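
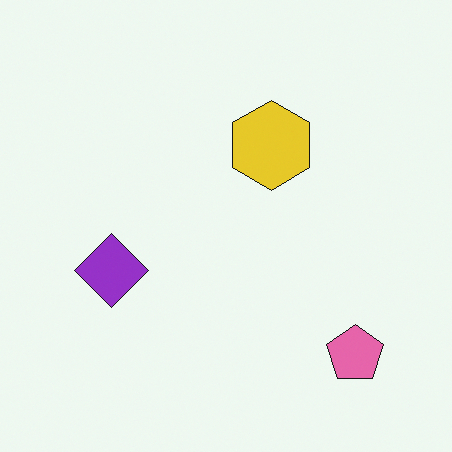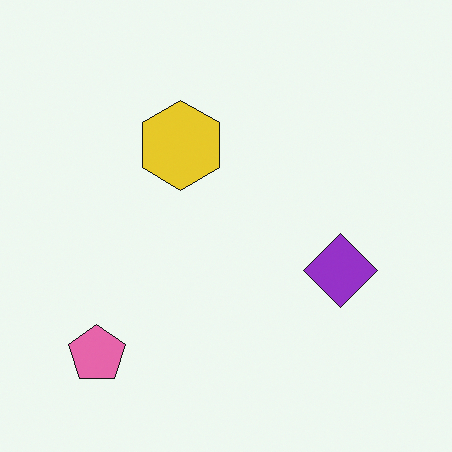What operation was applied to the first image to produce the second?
The image was flipped horizontally (left ↔ right).

The pink pentagon is in the bottom-right of the first image and the bottom-left of the second — shapes on opposite sides of the vertical midline have swapped in a mirror flip.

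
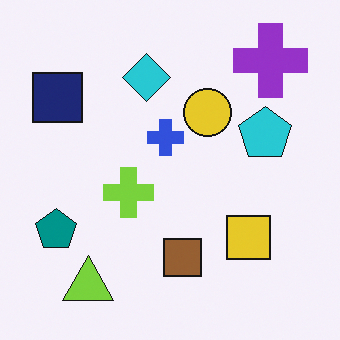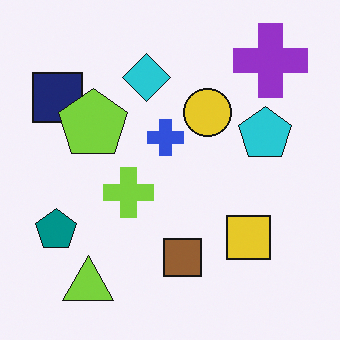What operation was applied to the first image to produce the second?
The image was overlaid with an additional lime pentagon.

A lime pentagon appears in the second image that is absent from the first.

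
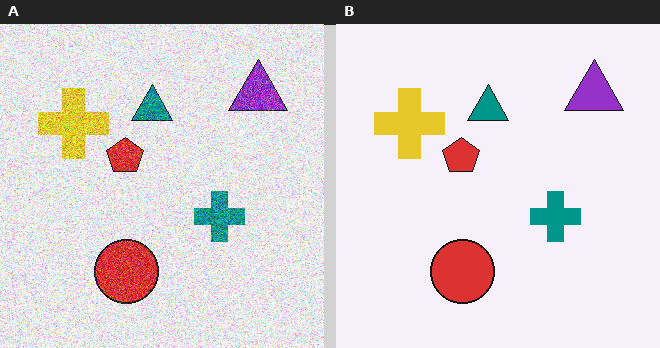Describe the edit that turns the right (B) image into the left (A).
The left (A) image is the right (B) degraded with a thick layer of grain.

Random speckle covers the whole image, including the flat background.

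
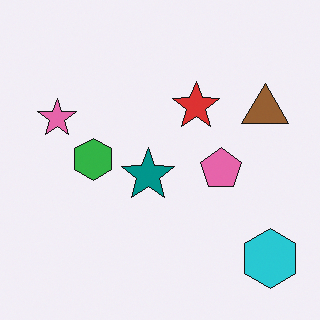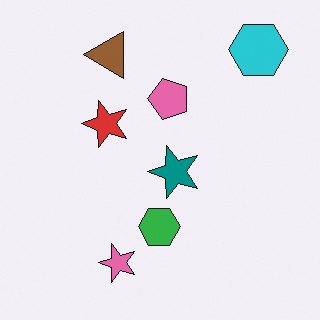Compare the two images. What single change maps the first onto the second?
This is the original image rotated 90° counter-clockwise.

The cyan hexagon sits in the bottom-right of the first image and the top-right of the second — consistent with a whole-image 90° counter-clockwise rotation.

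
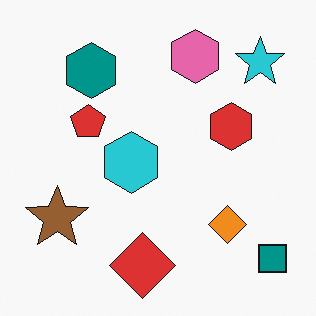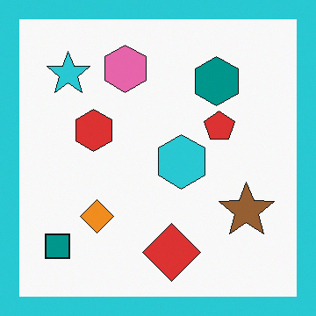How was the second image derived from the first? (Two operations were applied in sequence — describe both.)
This is the original image flipped horizontally (left ↔ right), then framed with a cyan border.

The teal square is in the bottom-right of the first image and the bottom-left of the second — shapes on opposite sides of the vertical midline have swapped in a mirror flip. A solid cyan frame runs around the edge of the second image, with the content slightly shrunk inside it.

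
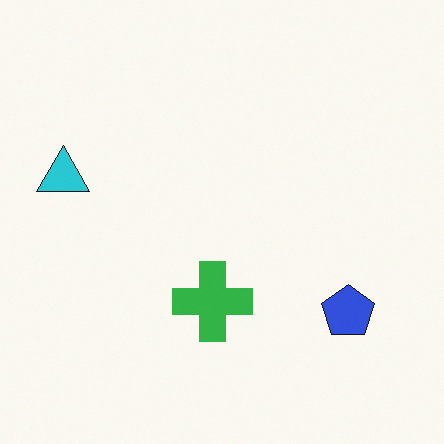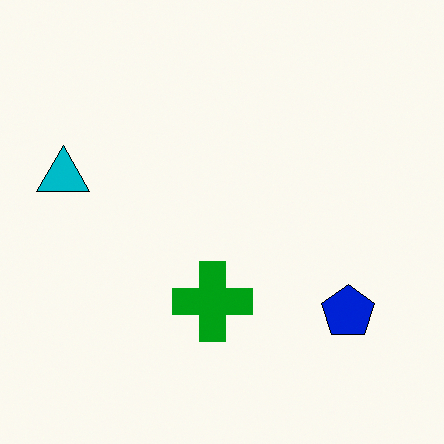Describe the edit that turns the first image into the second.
It was given slightly increased contrast.

Tones are pushed away from mid-grey across the whole image — a global contrast change.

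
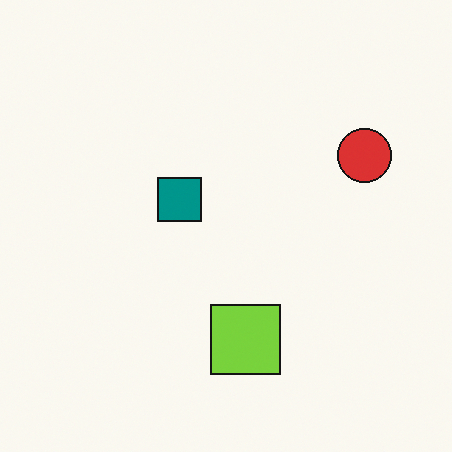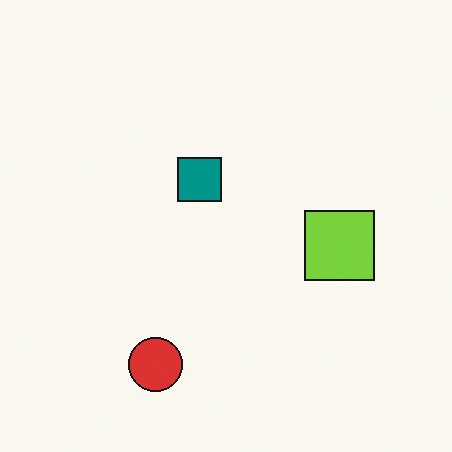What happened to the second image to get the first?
It was transposed (reflected across the top-left ↔ bottom-right diagonal).

Shapes have swapped their row and column positions — what was in the top-right is now in the bottom-left — a diagonal reflection.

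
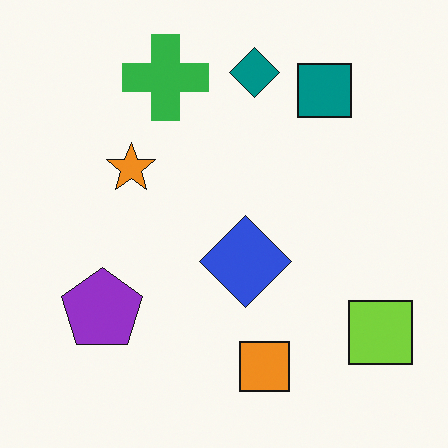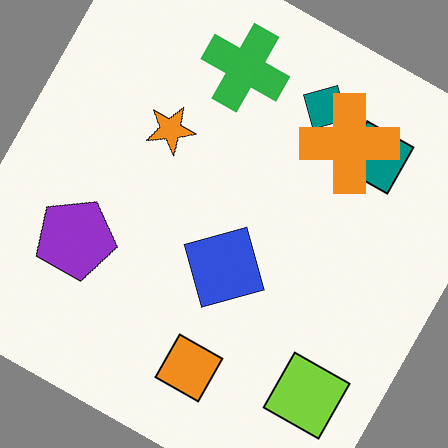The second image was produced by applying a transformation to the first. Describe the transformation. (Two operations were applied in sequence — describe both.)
The second image is the first rotated clockwise by a clearly visible amount, then overlaid with an additional orange cross.

Every shape is tilted by the same angle and the image corners show triangular fill wedges — a whole-image rotation by a non-right angle. An orange cross appears in the second image that is absent from the first.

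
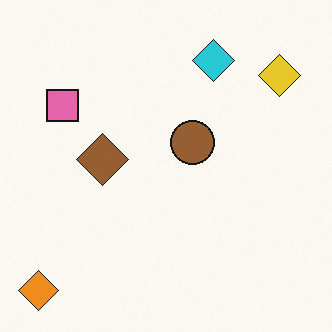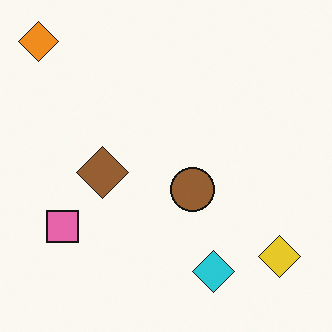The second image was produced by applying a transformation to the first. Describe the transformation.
The second image is the first flipped vertically (top ↔ bottom).

The orange diamond is in the bottom-left of the first image and the top-left of the second — shapes on opposite sides of the horizontal midline have swapped in a mirror flip.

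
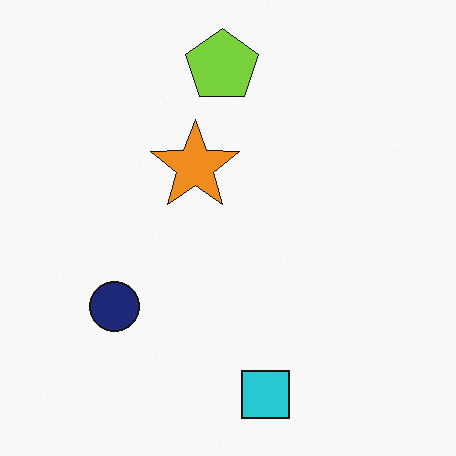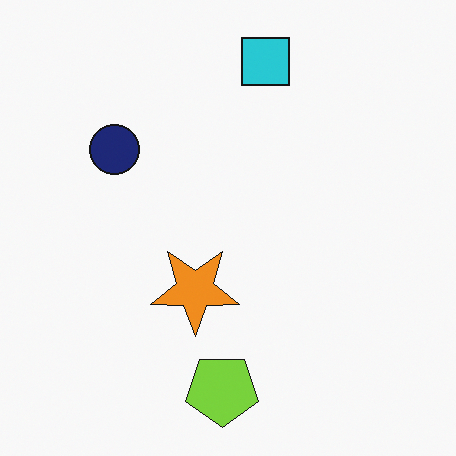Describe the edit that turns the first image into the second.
The transformation is: flipped vertically (top ↔ bottom).

The cyan square is in the bottom of the first image and the top of the second — shapes on opposite sides of the horizontal midline have swapped in a mirror flip.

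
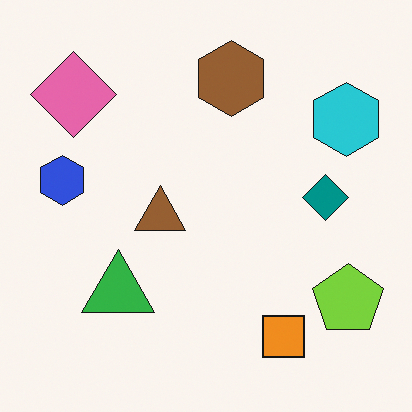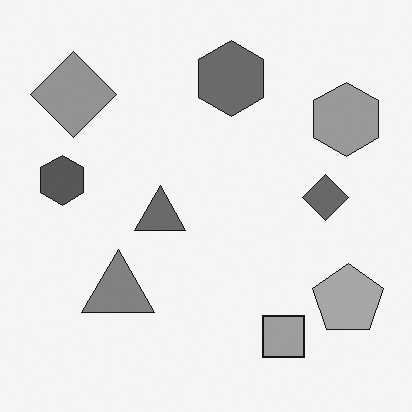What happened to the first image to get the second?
Converted to grayscale.

All color is removed — every shape is now a shade of grey.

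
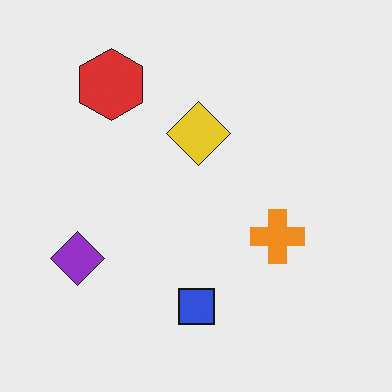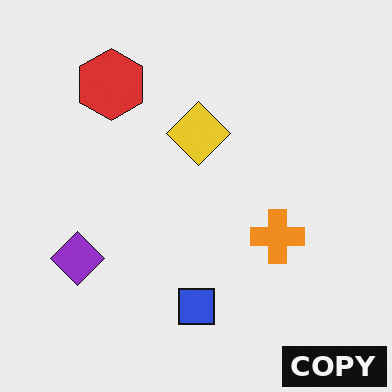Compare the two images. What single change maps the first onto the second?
It was watermarked with the text "COPY" in the lower-right corner.

A dark label reading "COPY" appears in the lower-right corner.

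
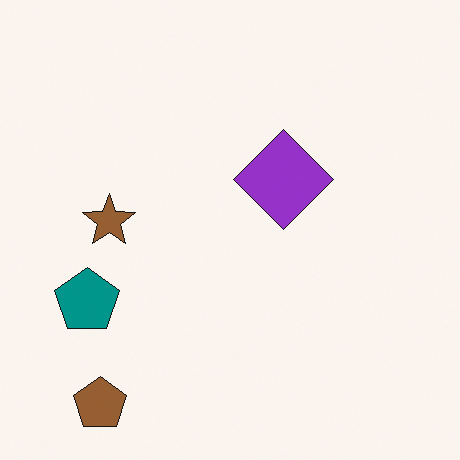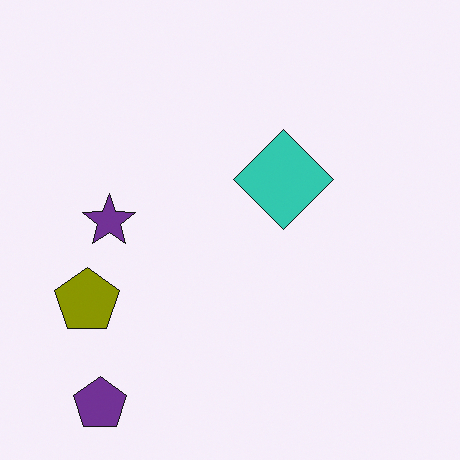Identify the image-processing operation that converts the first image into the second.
The image was hue-shifted by a large amount.

Every shape's color has rotated by the same amount around the hue wheel — a uniform hue shift.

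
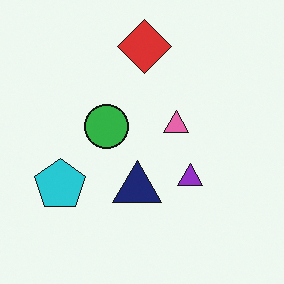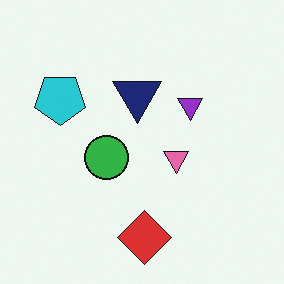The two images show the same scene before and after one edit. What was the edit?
It was flipped vertically (top ↔ bottom).

The red diamond is in the top of the first image and the bottom of the second — shapes on opposite sides of the horizontal midline have swapped in a mirror flip.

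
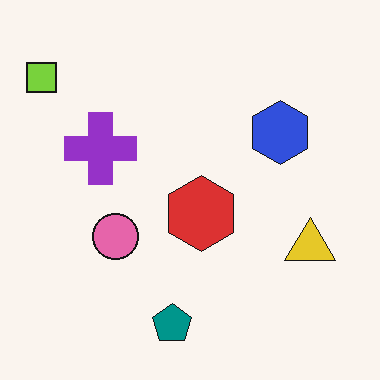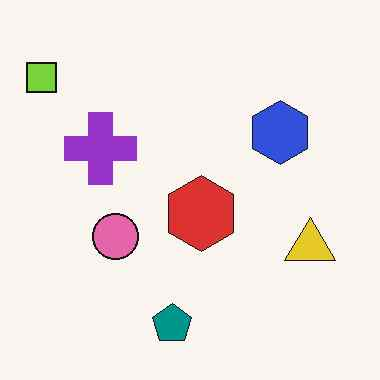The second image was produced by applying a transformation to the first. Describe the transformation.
The image was JPEG-compressed with visible artifacts.

Blocky 8×8 compression artifacts appear around shape edges and the flat background shows ringing — characteristic JPEG degradation.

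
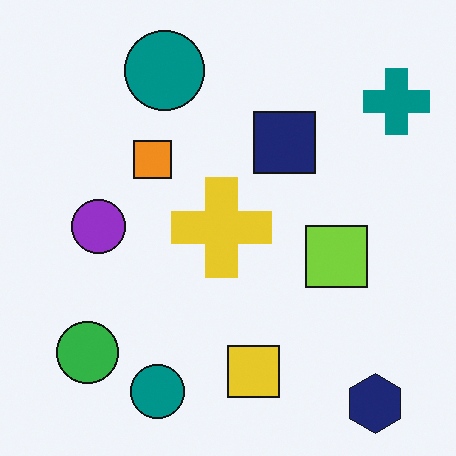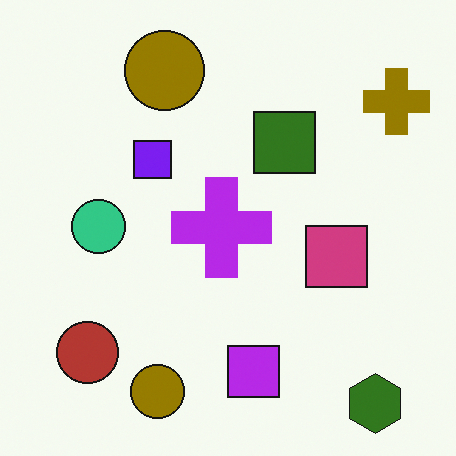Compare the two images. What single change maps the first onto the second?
The second image is the first hue-shifted by a large amount.

Every shape's color has rotated by the same amount around the hue wheel — a uniform hue shift.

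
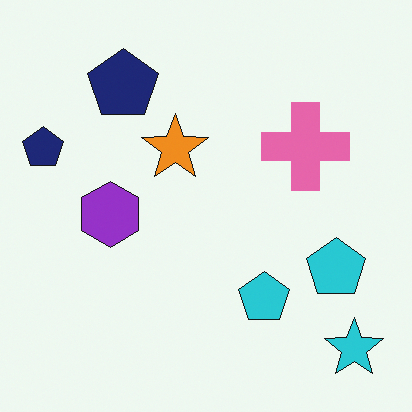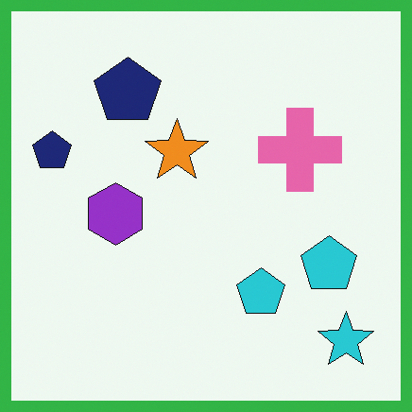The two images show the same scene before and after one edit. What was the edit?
The second image is the first framed with a green border.

A solid green frame runs around the edge of the second image, with the content slightly shrunk inside it.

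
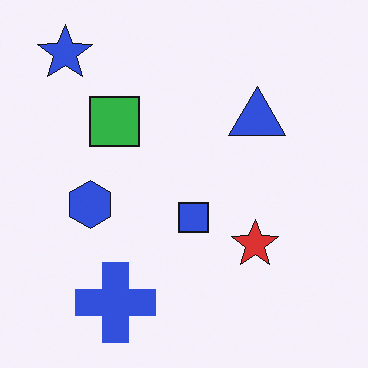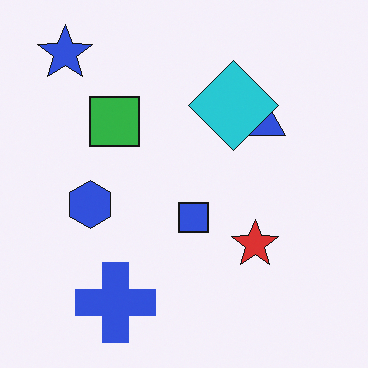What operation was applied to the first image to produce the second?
It was overlaid with an additional cyan diamond.

A cyan diamond appears in the second image that is absent from the first.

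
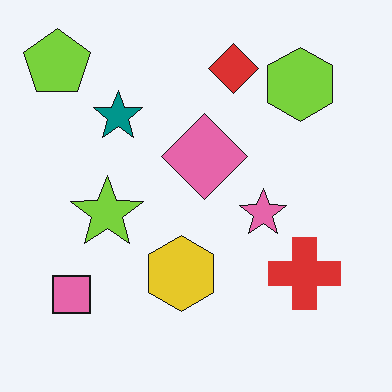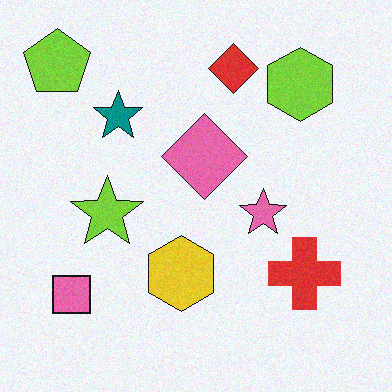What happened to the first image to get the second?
The second image is the first degraded with a light layer of grain.

Random speckle covers the whole image, including the flat background.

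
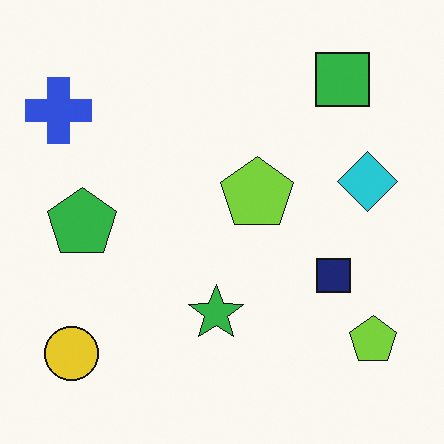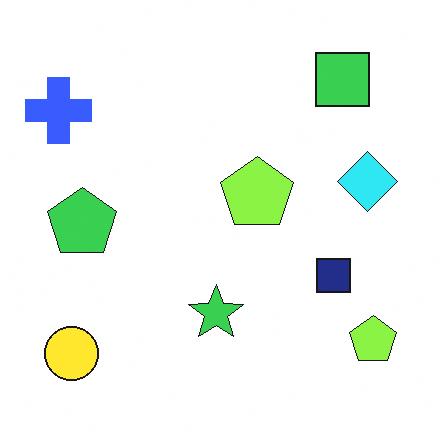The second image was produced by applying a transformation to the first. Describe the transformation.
The image was slightly brightened.

Every pixel — background and shapes alike — is uniformly brightened.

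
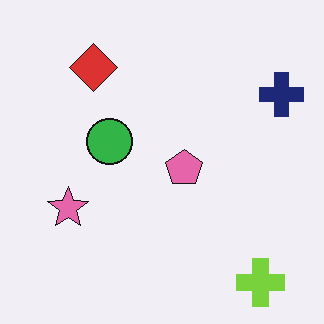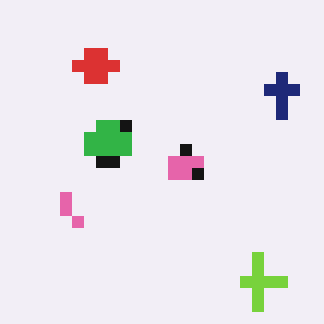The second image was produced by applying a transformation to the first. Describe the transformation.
The transformation is: heavily pixelated into large blocks.

Shapes are reduced to large square blocks; fine edges and outlines are lost — a downscale-then-upscale (mosaic) effect.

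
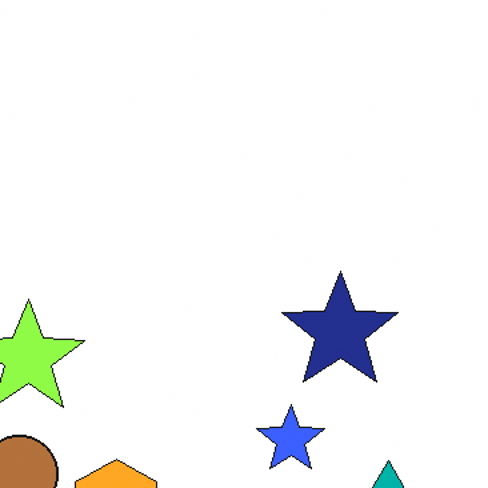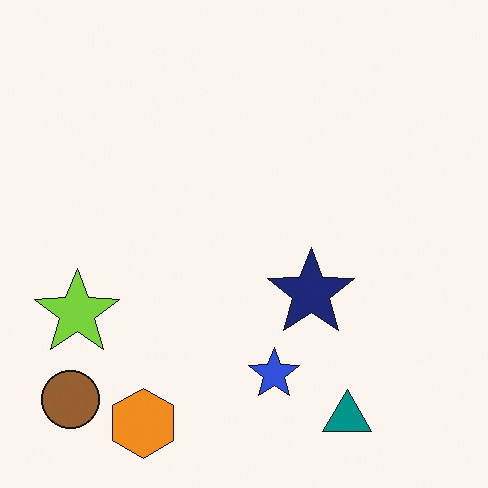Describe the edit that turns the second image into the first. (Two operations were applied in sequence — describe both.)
This is the original image slightly brightened, then cropped to a modestly smaller region and rescaled.

Every pixel — background and shapes alike — is uniformly brightened. The visible shapes are larger and the field of view is narrower; shapes near the original edges may be partly or wholly outside the frame — a crop-and-rescale.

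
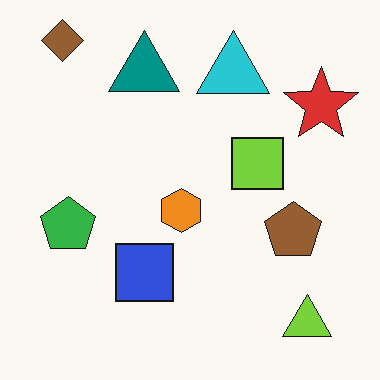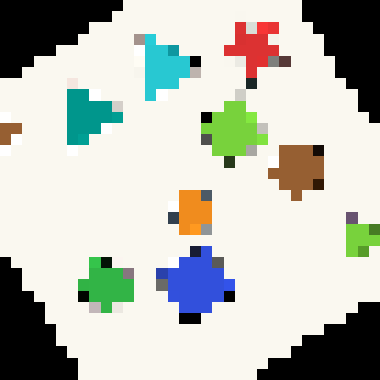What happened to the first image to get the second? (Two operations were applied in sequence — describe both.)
The second image is the first rotated counter-clockwise by a large amount — several tens of degrees, then coarsely pixelated.

Every shape is tilted by the same angle and the image corners show triangular fill wedges — a whole-image rotation by a non-right angle. Shapes are reduced to large square blocks; fine edges and outlines are lost — a downscale-then-upscale (mosaic) effect.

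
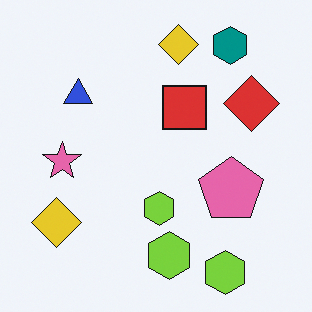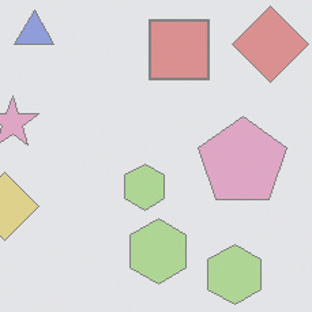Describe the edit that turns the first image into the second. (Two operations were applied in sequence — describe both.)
It was cropped slightly and scaled back up, then given much lower contrast.

The visible shapes are larger and the field of view is narrower; shapes near the original edges may be partly or wholly outside the frame — a crop-and-rescale. Tones are pushed toward mid-grey across the whole image — a global contrast change.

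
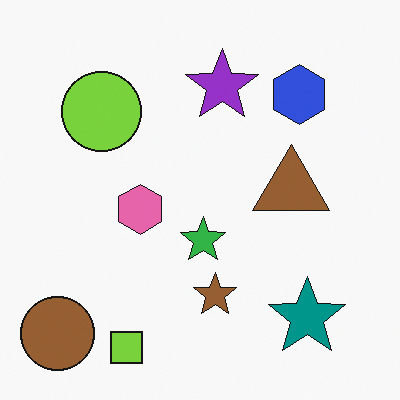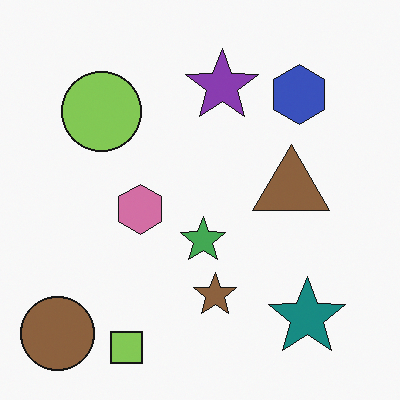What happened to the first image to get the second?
The transformation is: slightly desaturated.

All colors are more muted and greyish — a global saturation change.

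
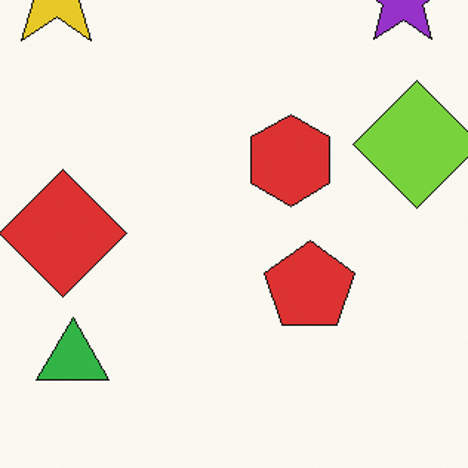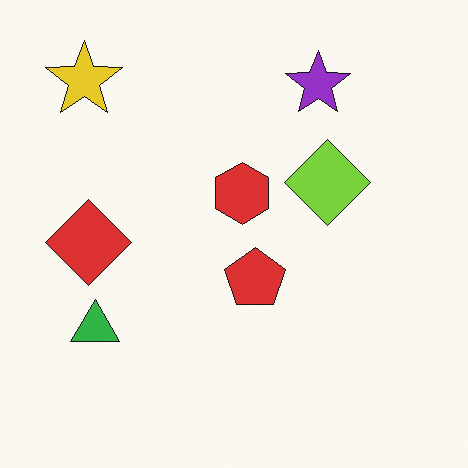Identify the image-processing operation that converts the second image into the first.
Cropped to a modestly smaller region and rescaled.

The visible shapes are larger and the field of view is narrower; shapes near the original edges may be partly or wholly outside the frame — a crop-and-rescale.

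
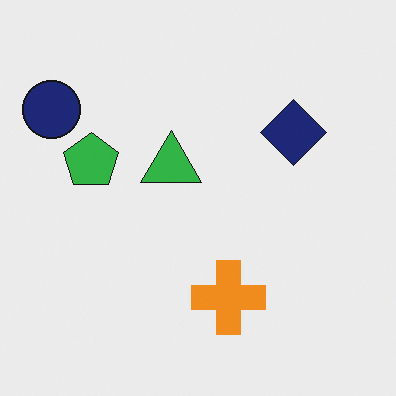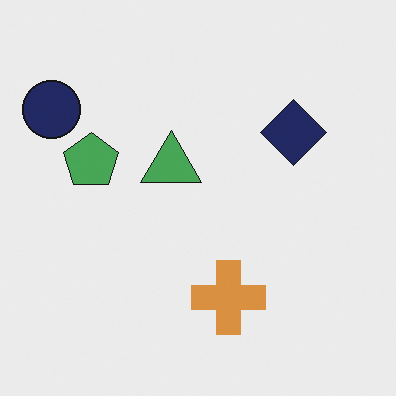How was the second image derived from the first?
Slightly desaturated.

All colors are more muted and greyish — a global saturation change.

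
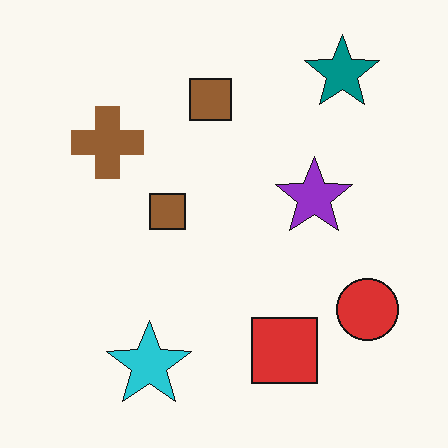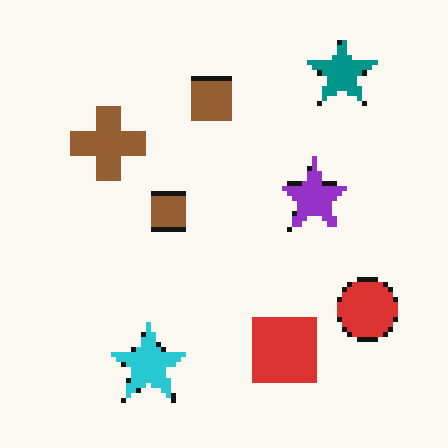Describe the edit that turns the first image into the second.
It was lightly pixelated (a mild mosaic effect).

Shapes are reduced to large square blocks; fine edges and outlines are lost — a downscale-then-upscale (mosaic) effect.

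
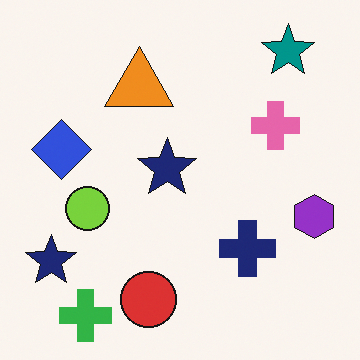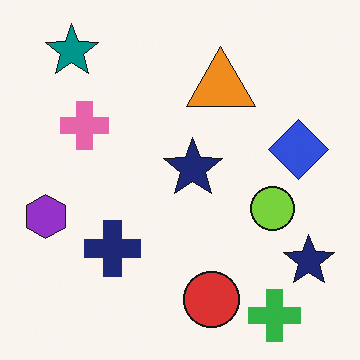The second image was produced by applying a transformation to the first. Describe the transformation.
This is the original image flipped horizontally (left ↔ right).

The purple hexagon is in the right of the first image and the left of the second — shapes on opposite sides of the vertical midline have swapped in a mirror flip.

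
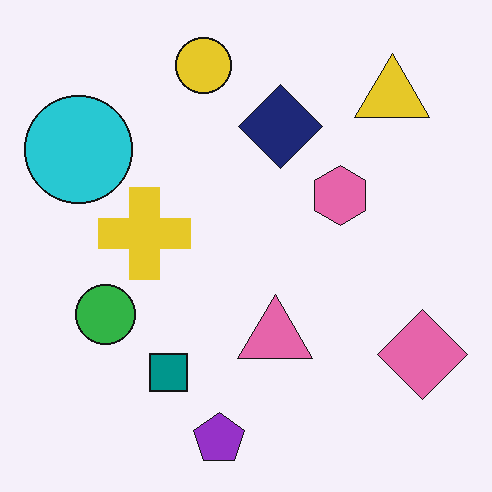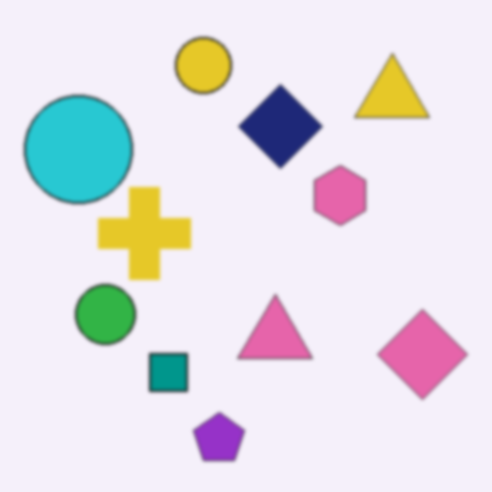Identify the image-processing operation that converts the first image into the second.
This is the original image lightly blurred.

Shape edges and outlines are uniformly softened across the whole image.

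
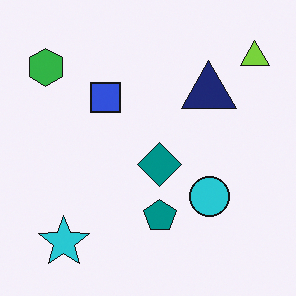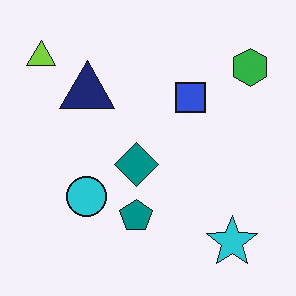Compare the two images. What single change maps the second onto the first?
Flipped horizontally (left ↔ right).

The lime triangle is in the top-left of the second image and the top-right of the first — shapes on opposite sides of the vertical midline have swapped in a mirror flip.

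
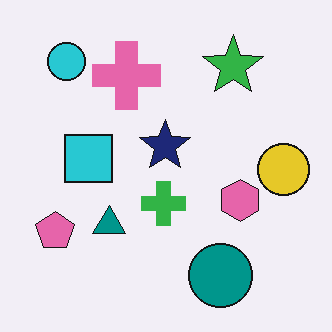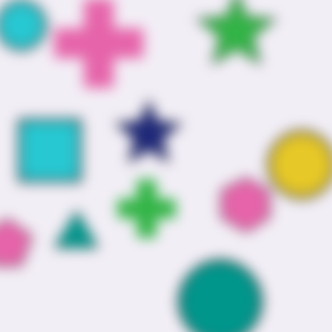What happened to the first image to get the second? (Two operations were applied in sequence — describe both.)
This is the original image strongly gaussian-blurred, then cropped to a modestly smaller region and rescaled.

Shape edges and outlines are uniformly softened across the whole image. The visible shapes are larger and the field of view is narrower; shapes near the original edges may be partly or wholly outside the frame — a crop-and-rescale.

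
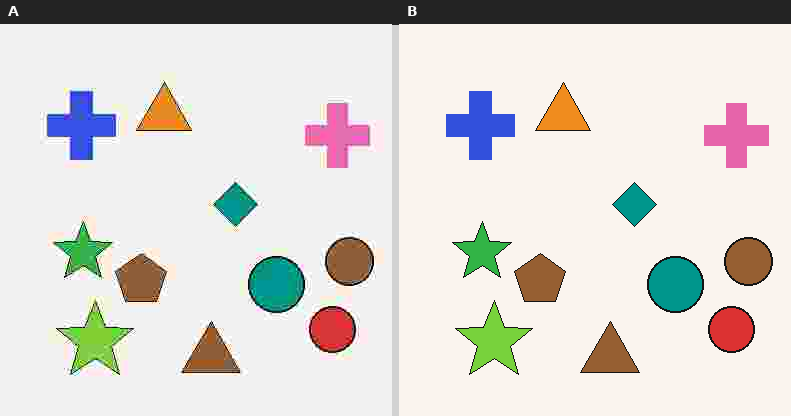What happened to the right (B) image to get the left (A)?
The image was heavily JPEG-compressed with obvious blocking artifacts.

Blocky 8×8 compression artifacts appear around shape edges and the flat background shows ringing — characteristic JPEG degradation.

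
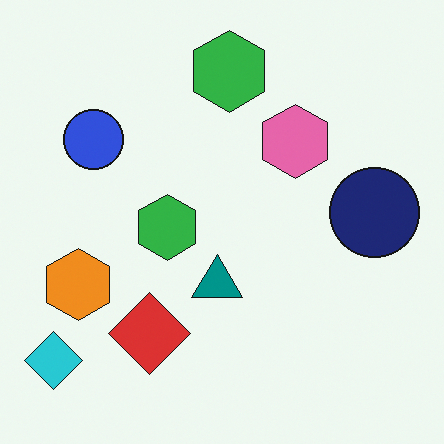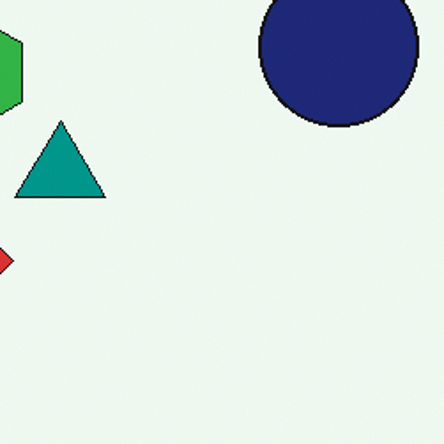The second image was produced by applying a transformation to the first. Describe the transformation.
The transformation is: cropped tightly and scaled back up.

The visible shapes are larger and the field of view is narrower; shapes near the original edges may be partly or wholly outside the frame — a crop-and-rescale.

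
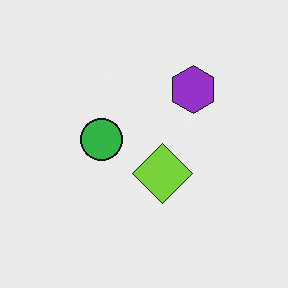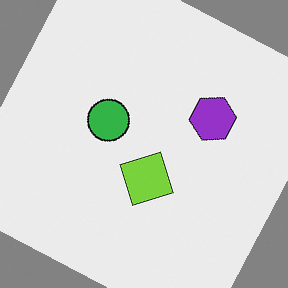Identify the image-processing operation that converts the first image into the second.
The image was rotated clockwise by a clearly visible amount.

Every shape is tilted by the same angle and the image corners show triangular fill wedges — a whole-image rotation by a non-right angle.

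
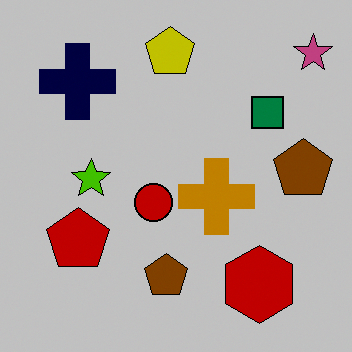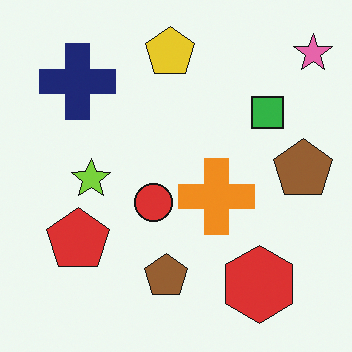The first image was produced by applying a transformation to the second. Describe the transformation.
The transformation is: heavily posterized to just a handful of flat colors.

Each flat color has snapped to a coarser quantized level — most visibly, the near-white background has dropped to a flat grey.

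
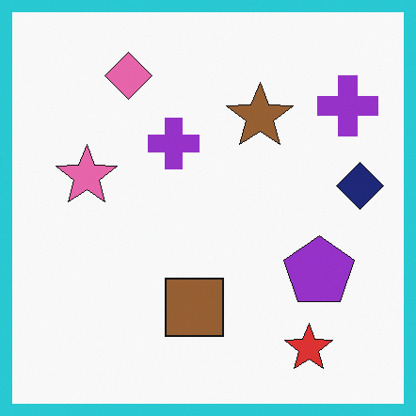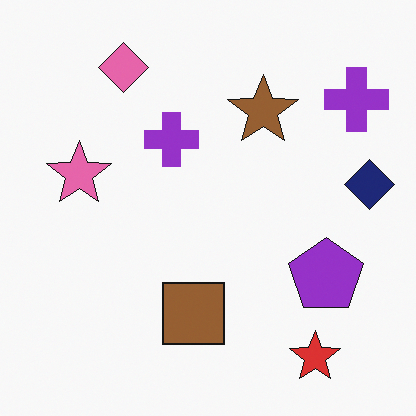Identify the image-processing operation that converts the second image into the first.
It was framed with a cyan border.

A solid cyan frame runs around the edge of the first image, with the content slightly shrunk inside it.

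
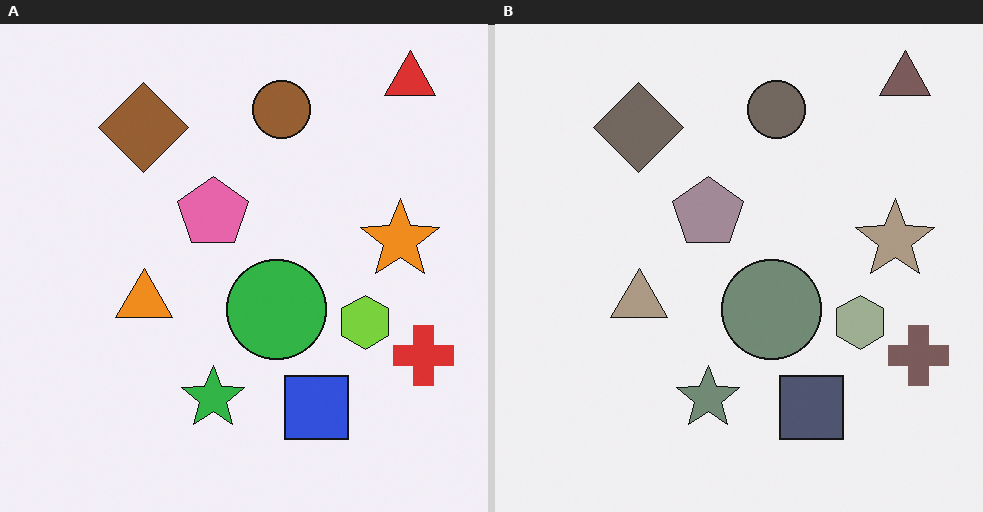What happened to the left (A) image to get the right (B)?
The right (B) image is the left (A) made much more muted (saturation change).

All colors are more muted and greyish — a global saturation change.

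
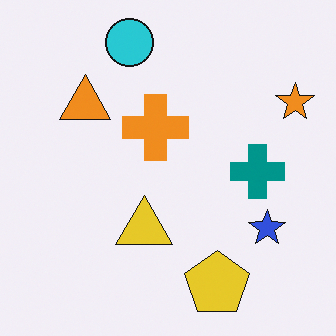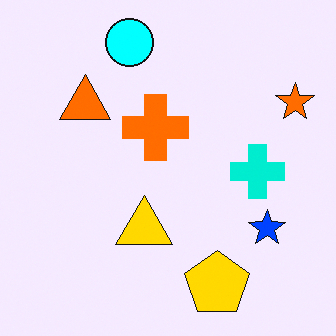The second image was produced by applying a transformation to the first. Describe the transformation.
This is the original image made much more vivid (saturation change).

All colors are more vivid — a global saturation change.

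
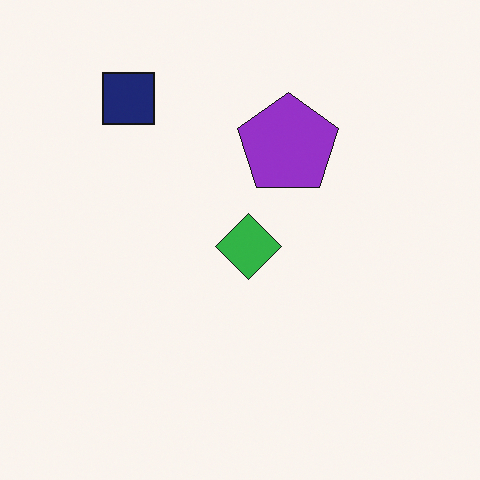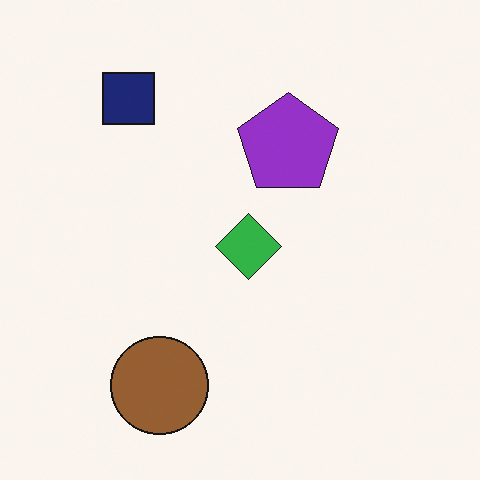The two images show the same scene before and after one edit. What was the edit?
It was overlaid with an additional brown circle.

A brown circle appears in the second image that is absent from the first.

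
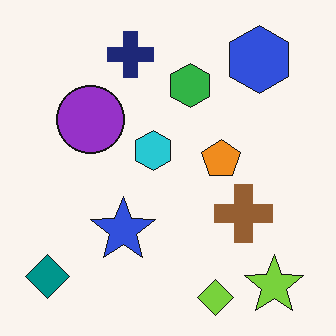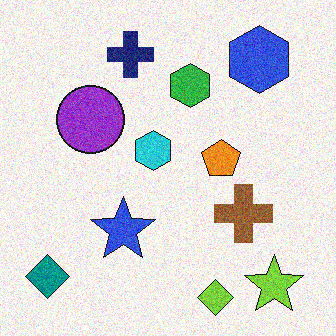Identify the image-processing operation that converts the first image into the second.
Degraded with moderate additive noise.

Random speckle covers the whole image, including the flat background.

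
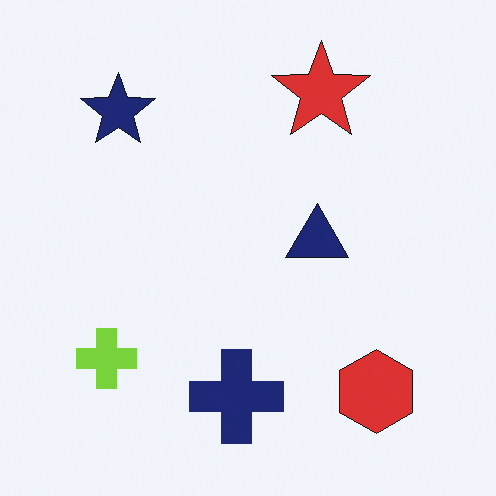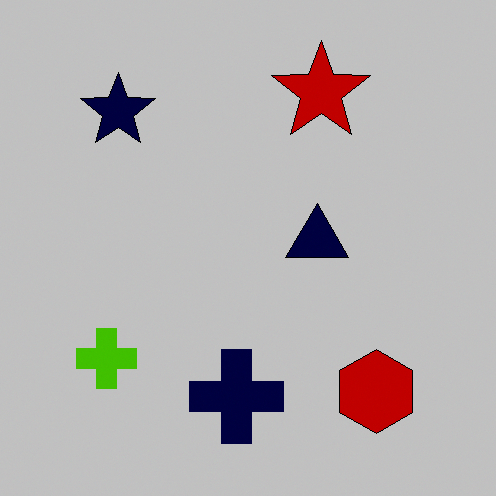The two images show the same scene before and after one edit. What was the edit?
Aggressively posterized.

Each flat color has snapped to a coarser quantized level — most visibly, the near-white background has dropped to a flat grey.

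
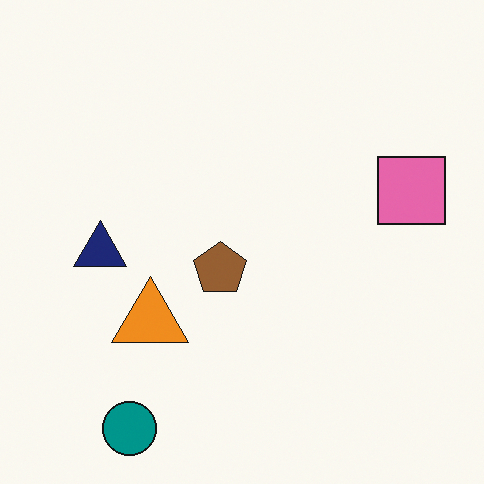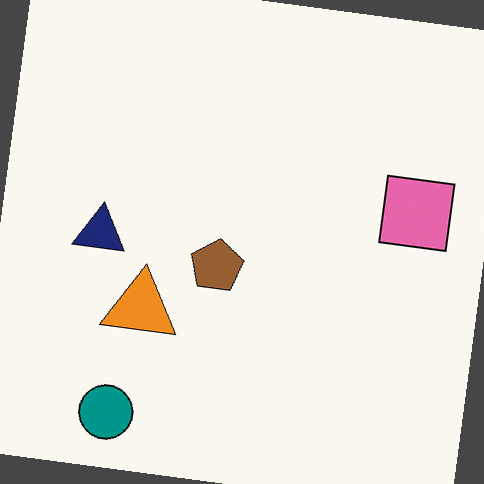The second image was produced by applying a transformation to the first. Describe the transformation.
It was rotated clockwise by a slight angle.

Every shape is tilted by the same angle and the image corners show triangular fill wedges — a whole-image rotation by a non-right angle.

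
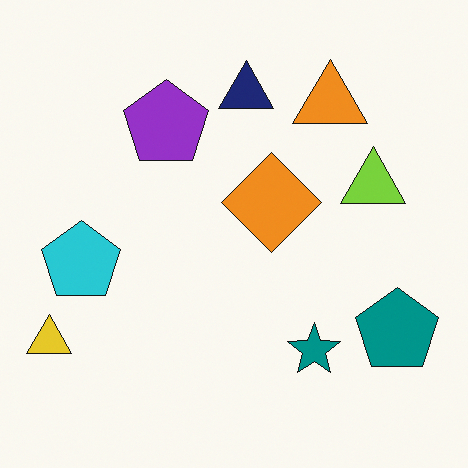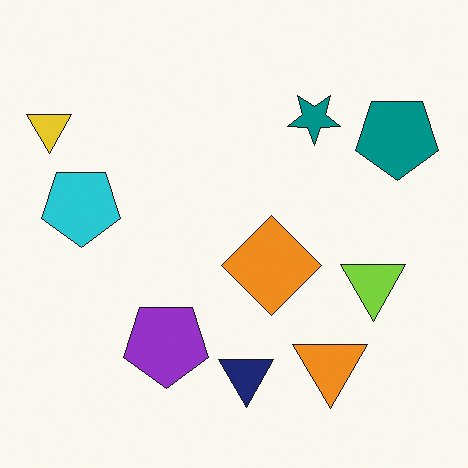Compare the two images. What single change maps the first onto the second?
The image was flipped vertically (top ↔ bottom).

The navy triangle is in the top of the first image and the bottom of the second — shapes on opposite sides of the horizontal midline have swapped in a mirror flip.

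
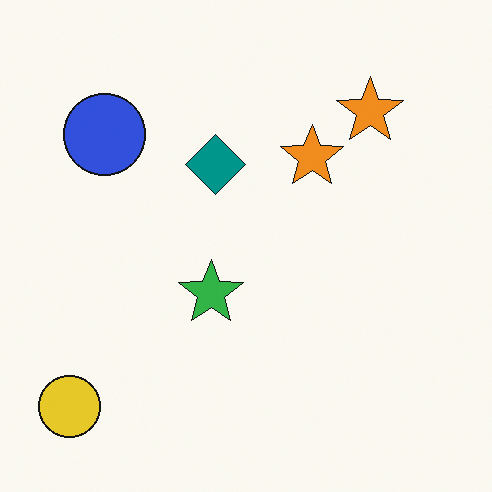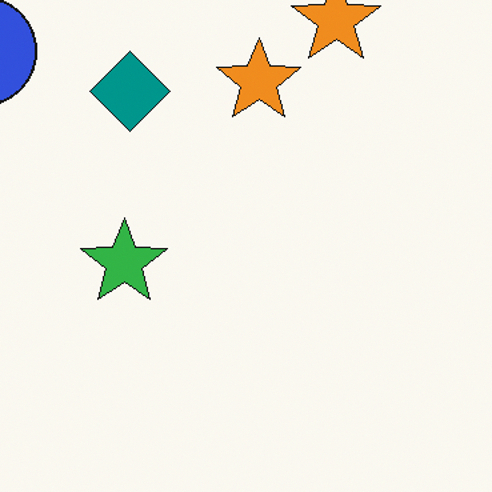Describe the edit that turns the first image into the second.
The second image is the first cropped to a modestly smaller region and rescaled.

The visible shapes are larger and the field of view is narrower; shapes near the original edges may be partly or wholly outside the frame — a crop-and-rescale.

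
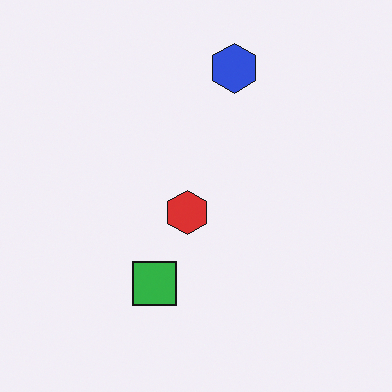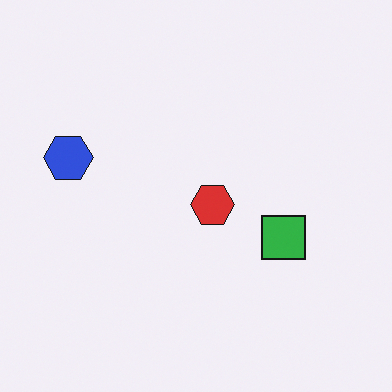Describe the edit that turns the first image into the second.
This is the original image rotated 90° counter-clockwise.

The blue hexagon sits in the top of the first image and the left of the second — consistent with a whole-image 90° counter-clockwise rotation.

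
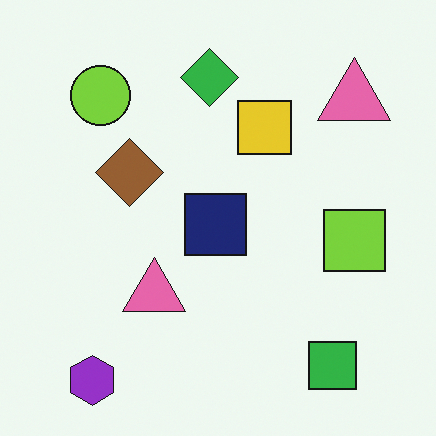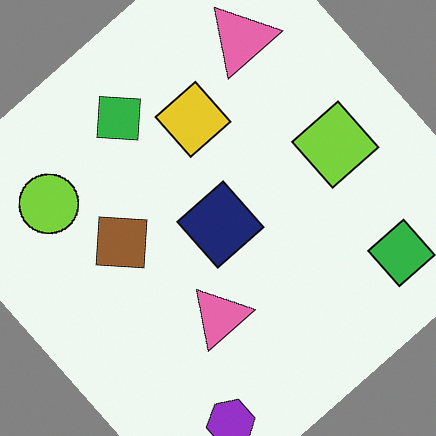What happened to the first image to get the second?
The second image is the first rotated counter-clockwise by a large amount — several tens of degrees.

Every shape is tilted by the same angle and the image corners show triangular fill wedges — a whole-image rotation by a non-right angle.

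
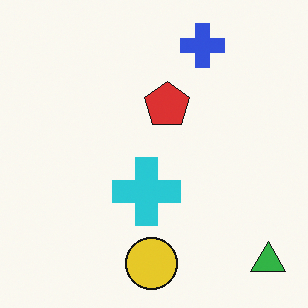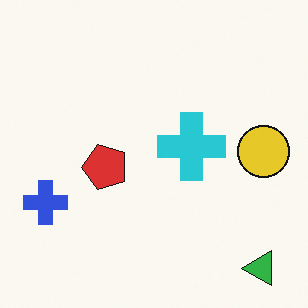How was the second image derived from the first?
The transformation is: transposed (reflected across the top-left ↔ bottom-right diagonal).

Shapes have swapped their row and column positions — what was in the top-right is now in the bottom-left — a diagonal reflection.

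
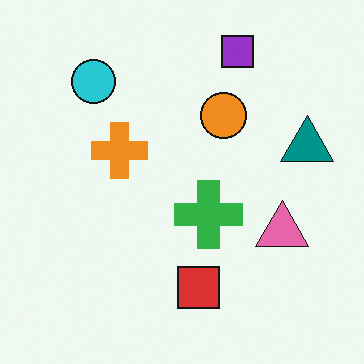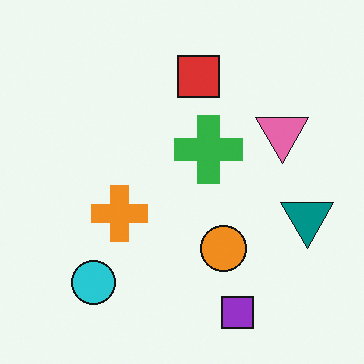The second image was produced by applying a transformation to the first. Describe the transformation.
It was flipped vertically (top ↔ bottom).

The purple square is in the top of the first image and the bottom of the second — shapes on opposite sides of the horizontal midline have swapped in a mirror flip.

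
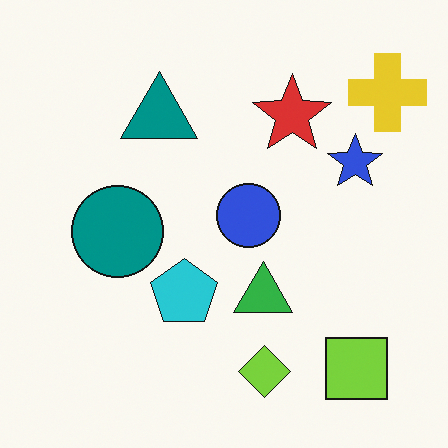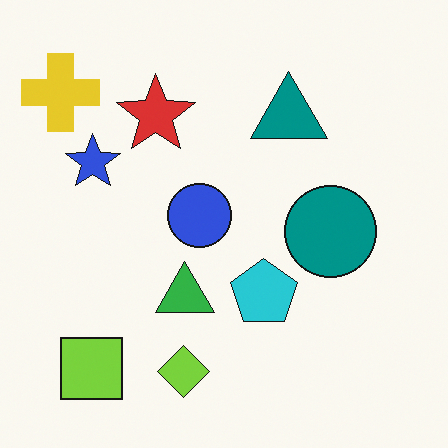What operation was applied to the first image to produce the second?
Flipped horizontally (left ↔ right).

The yellow cross is in the top-right of the first image and the top-left of the second — shapes on opposite sides of the vertical midline have swapped in a mirror flip.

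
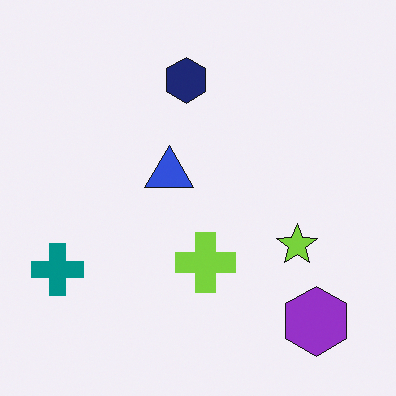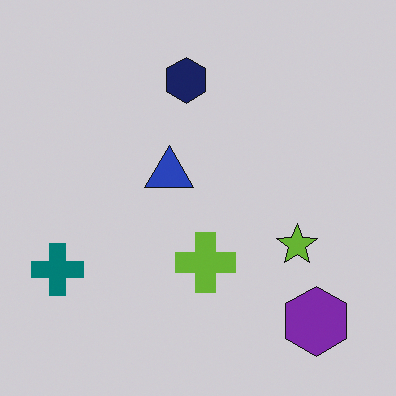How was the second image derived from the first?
The second image is the first slightly darkened.

Every pixel — background and shapes alike — is uniformly darkened.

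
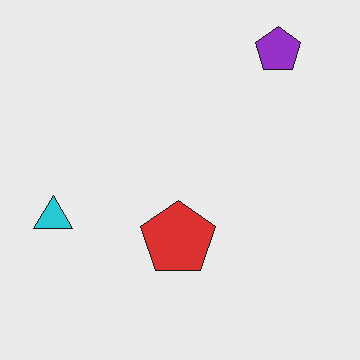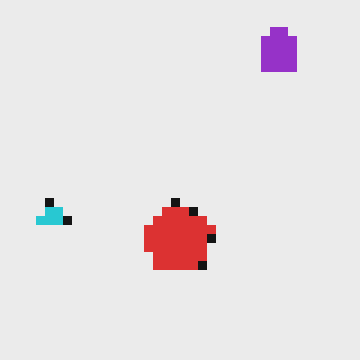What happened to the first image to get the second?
The image was coarsely pixelated.

Shapes are reduced to large square blocks; fine edges and outlines are lost — a downscale-then-upscale (mosaic) effect.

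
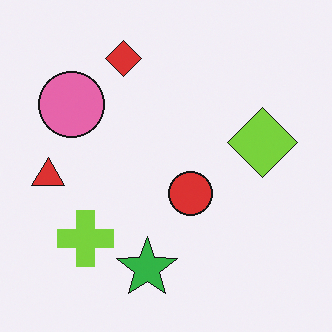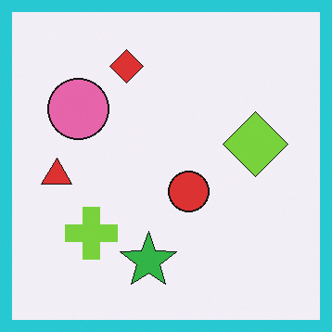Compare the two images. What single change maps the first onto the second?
The second image is the first framed with a cyan border.

A solid cyan frame runs around the edge of the second image, with the content slightly shrunk inside it.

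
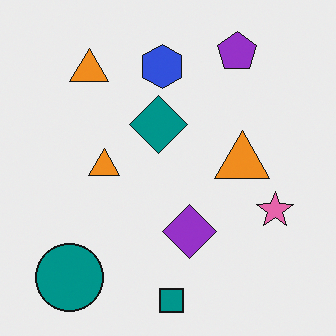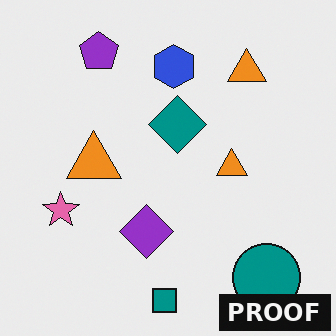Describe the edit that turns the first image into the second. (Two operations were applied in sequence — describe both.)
It was flipped horizontally (left ↔ right), then watermarked with the text "PROOF" in the lower-right corner.

The pink star is in the right of the first image and the left of the second — shapes on opposite sides of the vertical midline have swapped in a mirror flip. A dark label reading "PROOF" appears in the lower-right corner.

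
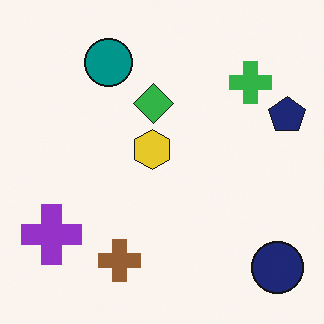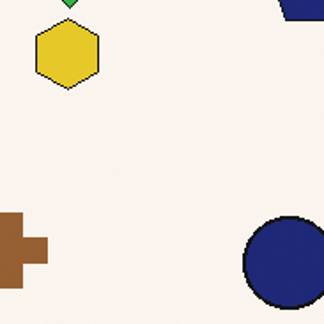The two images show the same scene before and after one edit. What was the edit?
Cropped tightly and scaled back up.

The visible shapes are larger and the field of view is narrower; shapes near the original edges may be partly or wholly outside the frame — a crop-and-rescale.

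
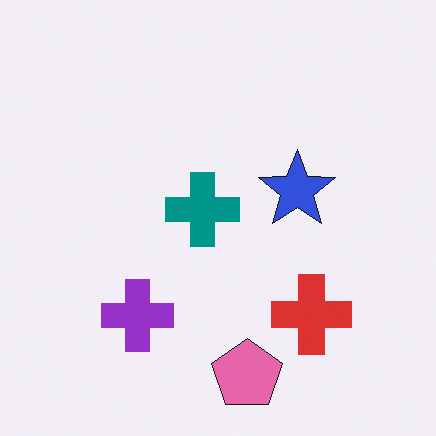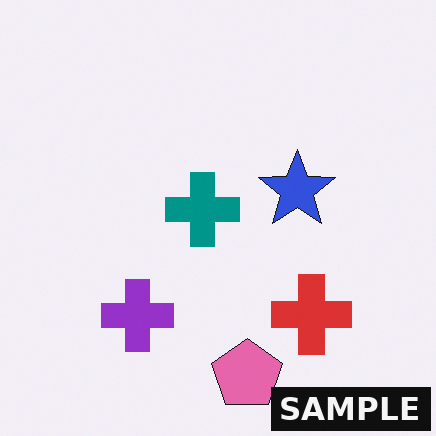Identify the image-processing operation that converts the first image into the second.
Watermarked with the text "SAMPLE" in the lower-right corner.

A dark label reading "SAMPLE" appears in the lower-right corner.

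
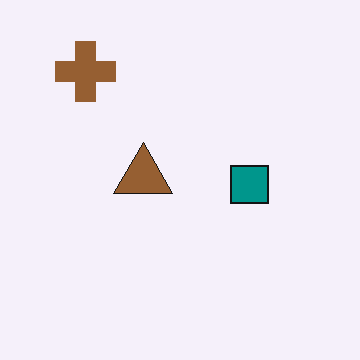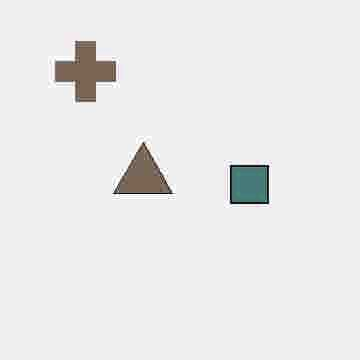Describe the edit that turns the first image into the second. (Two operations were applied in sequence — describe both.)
Heavily JPEG-compressed with obvious blocking artifacts, then heavily desaturated.

Blocky 8×8 compression artifacts appear around shape edges and the flat background shows ringing — characteristic JPEG degradation. All colors are more muted and greyish — a global saturation change.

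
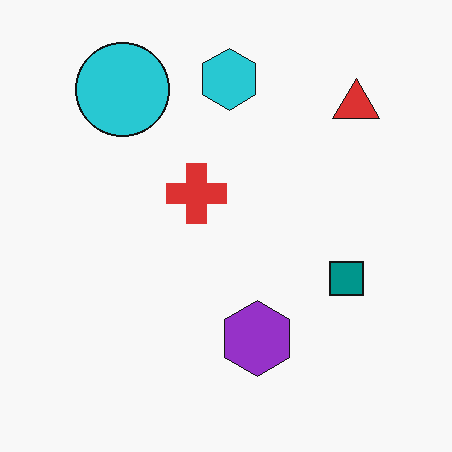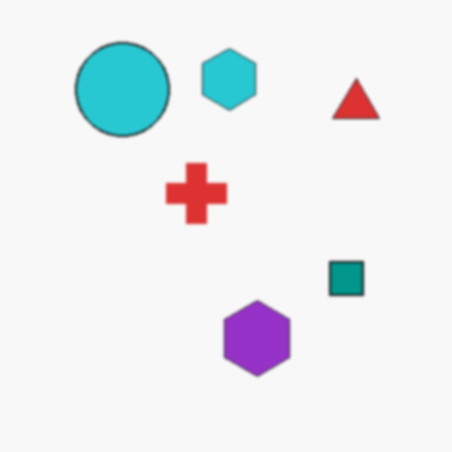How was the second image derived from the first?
Given a subtle gaussian blur.

Shape edges and outlines are uniformly softened across the whole image.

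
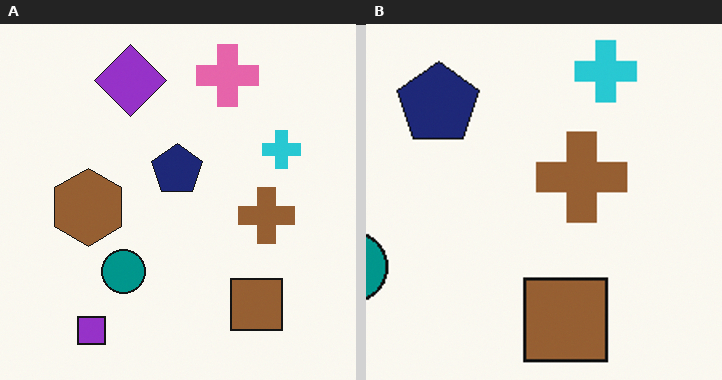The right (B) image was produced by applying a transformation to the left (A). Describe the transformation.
The right (B) image is the left (A) cropped to a modestly smaller region and rescaled.

The visible shapes are larger and the field of view is narrower; shapes near the original edges may be partly or wholly outside the frame — a crop-and-rescale.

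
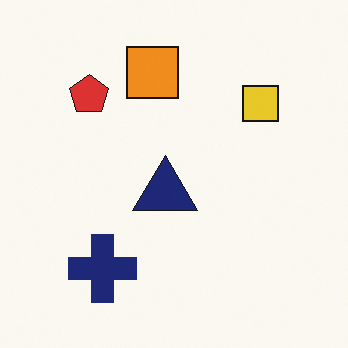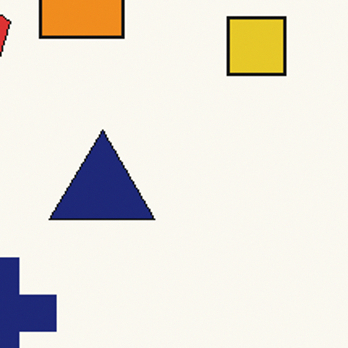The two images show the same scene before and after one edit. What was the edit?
It was cropped tightly and scaled back up.

The visible shapes are larger and the field of view is narrower; shapes near the original edges may be partly or wholly outside the frame — a crop-and-rescale.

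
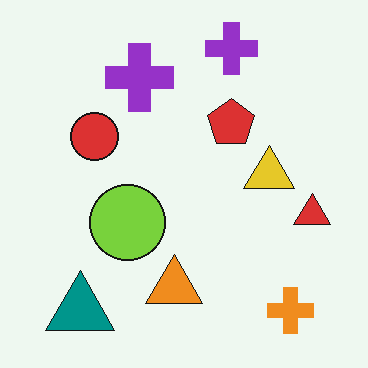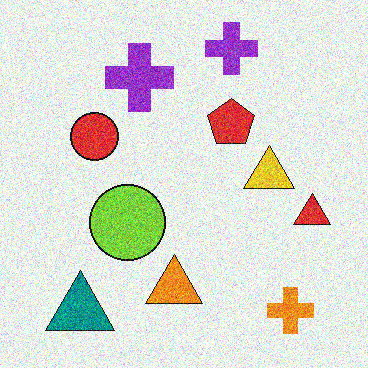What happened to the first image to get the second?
The transformation is: degraded with strong gaussian noise.

Random speckle covers the whole image, including the flat background.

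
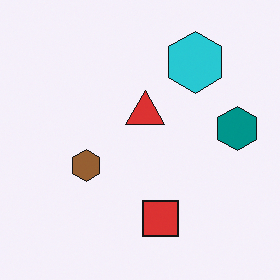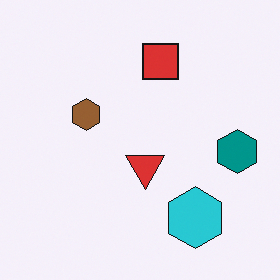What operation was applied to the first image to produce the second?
The transformation is: flipped vertically (top ↔ bottom).

The cyan hexagon is in the top-right of the first image and the bottom-right of the second — shapes on opposite sides of the horizontal midline have swapped in a mirror flip.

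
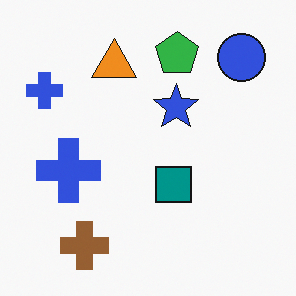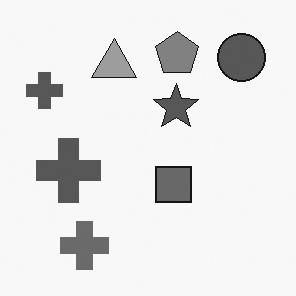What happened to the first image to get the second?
This is the original image converted to grayscale.

All color is removed — every shape is now a shade of grey.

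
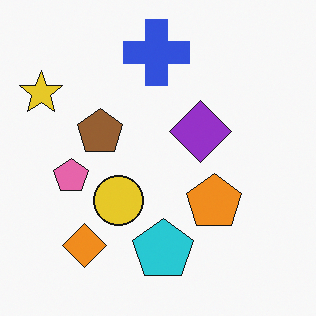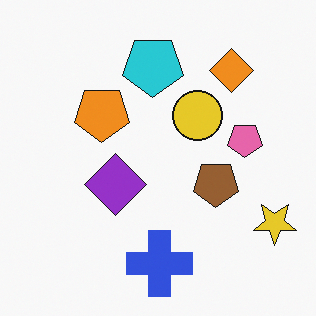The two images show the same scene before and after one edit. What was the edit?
Rotated 180°.

The yellow star sits in the top-left of the first image and the bottom-right of the second — consistent with a whole-image 180° rotation.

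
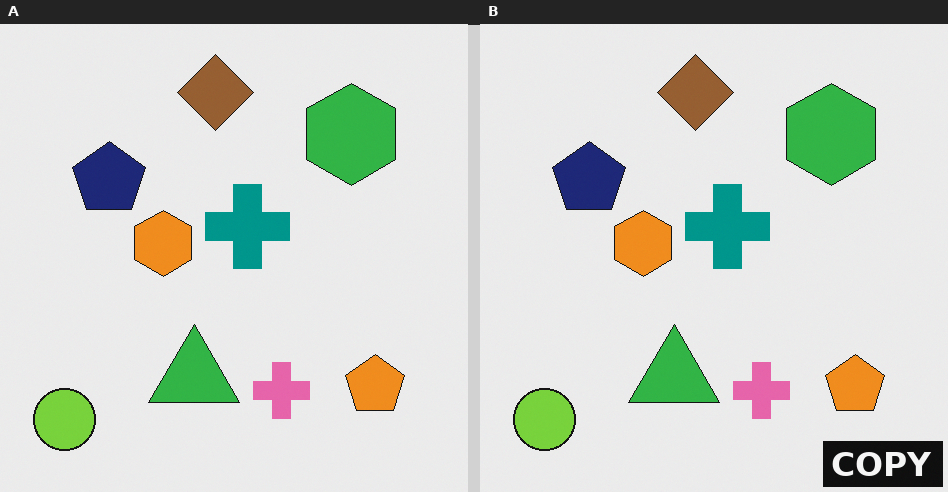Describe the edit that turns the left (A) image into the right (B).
The image was watermarked with the text "COPY" in the lower-right corner.

A dark label reading "COPY" appears in the lower-right corner.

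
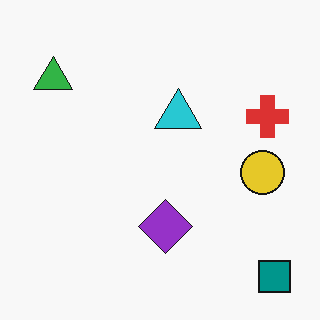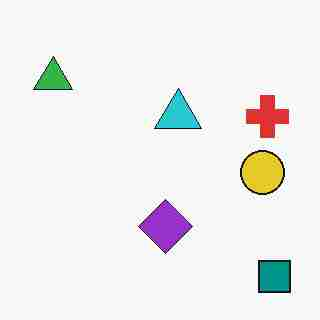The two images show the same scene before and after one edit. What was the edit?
It was degraded with heavy JPEG compression.

Blocky 8×8 compression artifacts appear around shape edges and the flat background shows ringing — characteristic JPEG degradation.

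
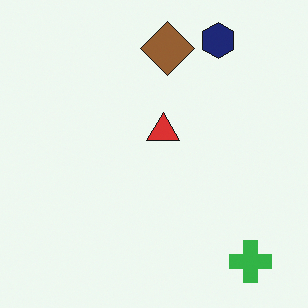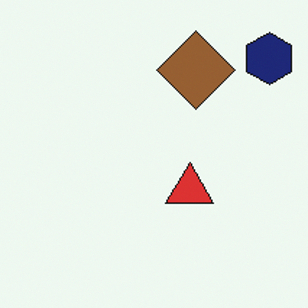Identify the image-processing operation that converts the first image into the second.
The transformation is: cropped slightly and scaled back up.

The visible shapes are larger and the field of view is narrower; shapes near the original edges may be partly or wholly outside the frame — a crop-and-rescale.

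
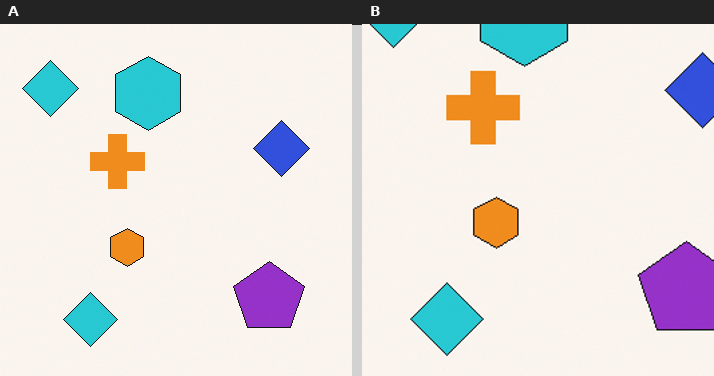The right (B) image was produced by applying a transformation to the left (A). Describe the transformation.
This is the original image cropped slightly and scaled back up.

The visible shapes are larger and the field of view is narrower; shapes near the original edges may be partly or wholly outside the frame — a crop-and-rescale.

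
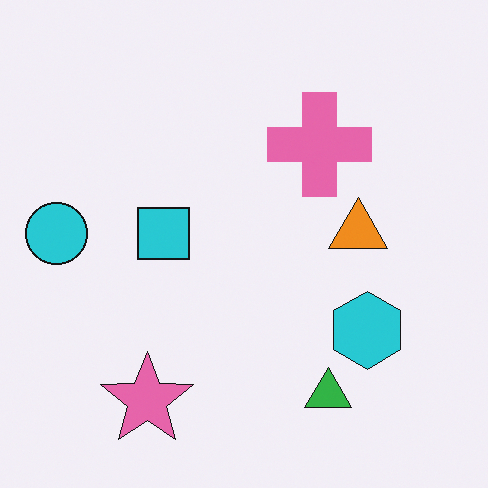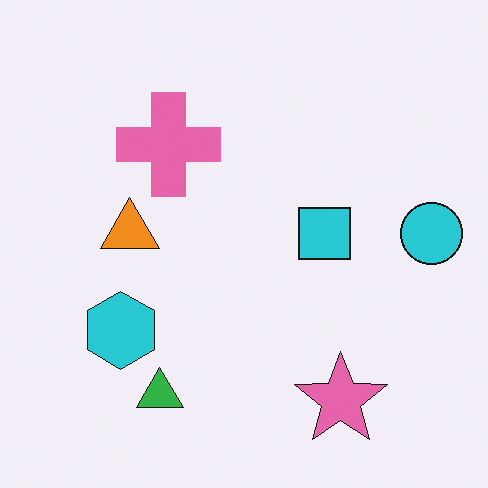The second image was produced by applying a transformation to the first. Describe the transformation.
It was flipped horizontally (left ↔ right).

The cyan circle is in the left of the first image and the right of the second — shapes on opposite sides of the vertical midline have swapped in a mirror flip.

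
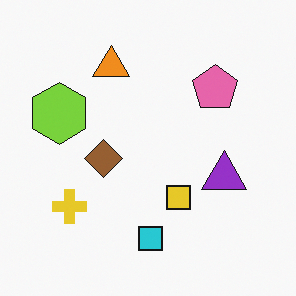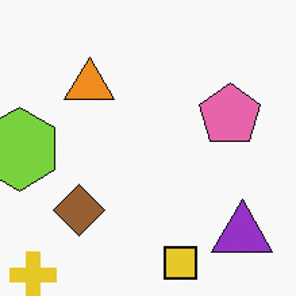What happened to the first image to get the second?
It was cropped to a modestly smaller region and rescaled.

The visible shapes are larger and the field of view is narrower; shapes near the original edges may be partly or wholly outside the frame — a crop-and-rescale.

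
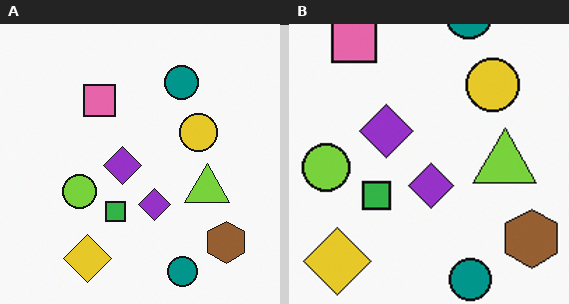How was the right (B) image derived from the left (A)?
This is the original image cropped slightly and scaled back up.

The visible shapes are larger and the field of view is narrower; shapes near the original edges may be partly or wholly outside the frame — a crop-and-rescale.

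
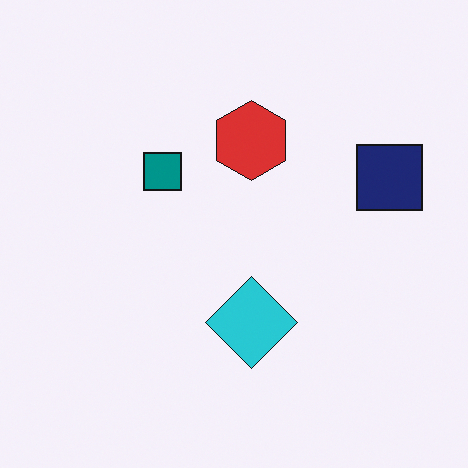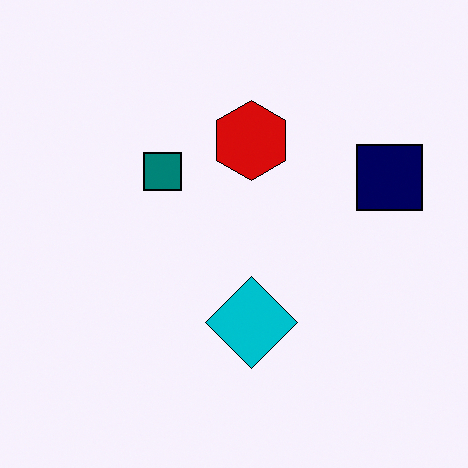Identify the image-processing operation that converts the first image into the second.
Given slightly increased contrast.

Tones are pushed away from mid-grey across the whole image — a global contrast change.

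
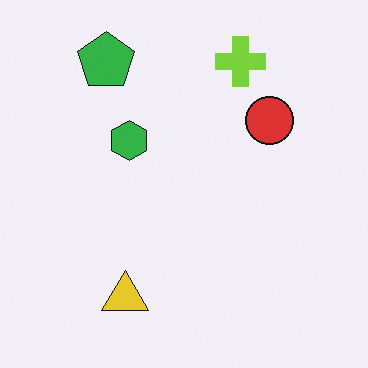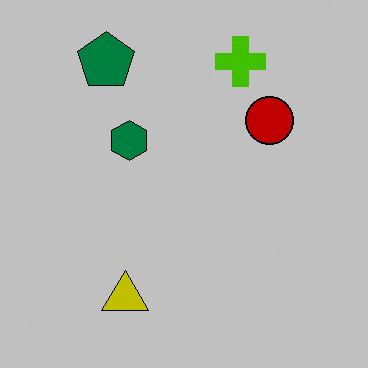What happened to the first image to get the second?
The second image is the first aggressively posterized.

Each flat color has snapped to a coarser quantized level — most visibly, the near-white background has dropped to a flat grey.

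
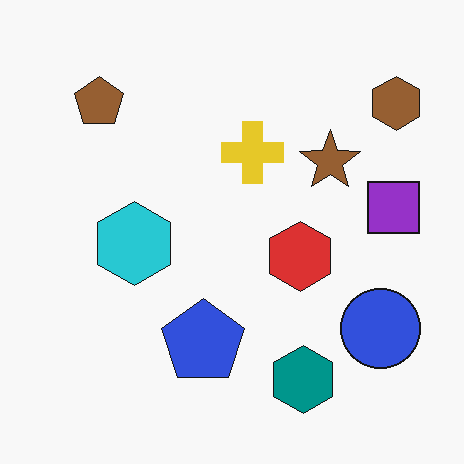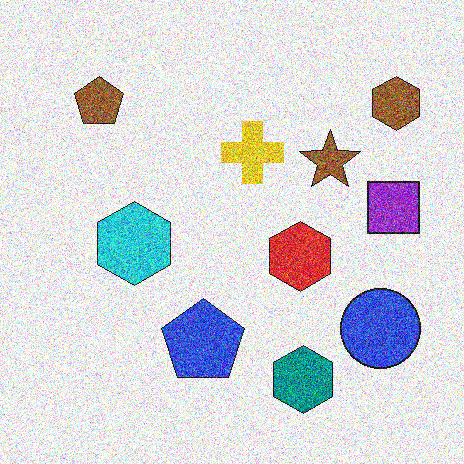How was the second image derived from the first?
The image was degraded with strong gaussian noise.

Random speckle covers the whole image, including the flat background.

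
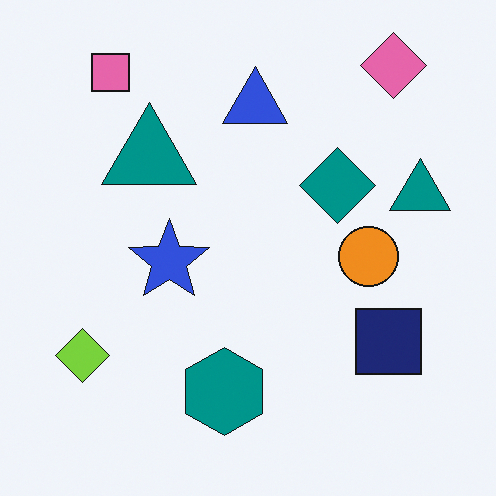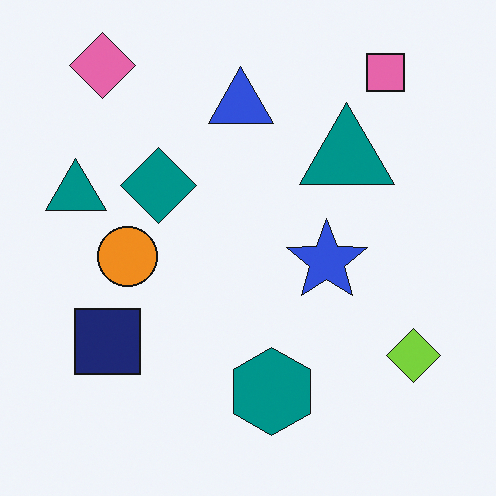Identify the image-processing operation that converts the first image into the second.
The transformation is: flipped horizontally (left ↔ right).

The lime diamond is in the bottom-left of the first image and the bottom-right of the second — shapes on opposite sides of the vertical midline have swapped in a mirror flip.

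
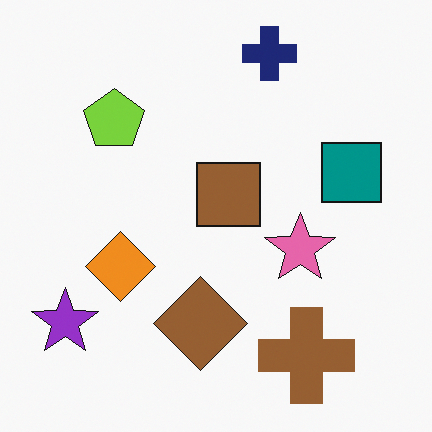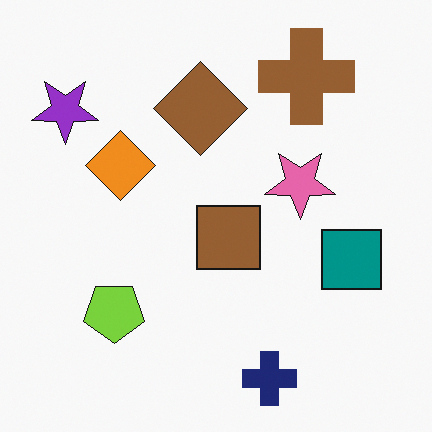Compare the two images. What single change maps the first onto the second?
Flipped vertically (top ↔ bottom).

The navy cross is in the top of the first image and the bottom of the second — shapes on opposite sides of the horizontal midline have swapped in a mirror flip.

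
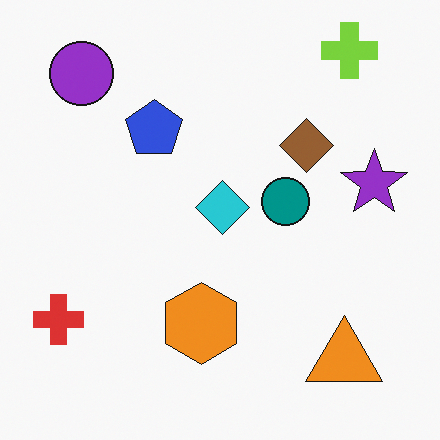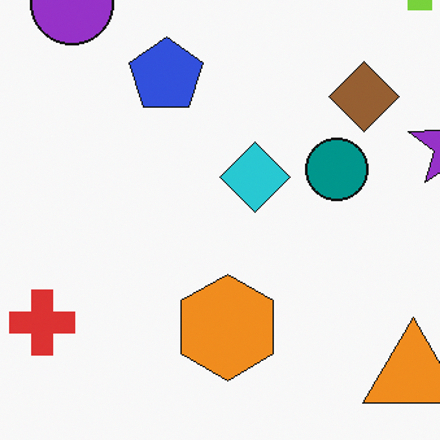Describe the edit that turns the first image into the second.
Cropped slightly and scaled back up.

The visible shapes are larger and the field of view is narrower; shapes near the original edges may be partly or wholly outside the frame — a crop-and-rescale.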